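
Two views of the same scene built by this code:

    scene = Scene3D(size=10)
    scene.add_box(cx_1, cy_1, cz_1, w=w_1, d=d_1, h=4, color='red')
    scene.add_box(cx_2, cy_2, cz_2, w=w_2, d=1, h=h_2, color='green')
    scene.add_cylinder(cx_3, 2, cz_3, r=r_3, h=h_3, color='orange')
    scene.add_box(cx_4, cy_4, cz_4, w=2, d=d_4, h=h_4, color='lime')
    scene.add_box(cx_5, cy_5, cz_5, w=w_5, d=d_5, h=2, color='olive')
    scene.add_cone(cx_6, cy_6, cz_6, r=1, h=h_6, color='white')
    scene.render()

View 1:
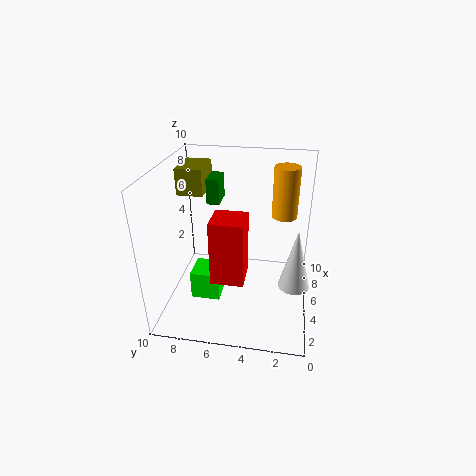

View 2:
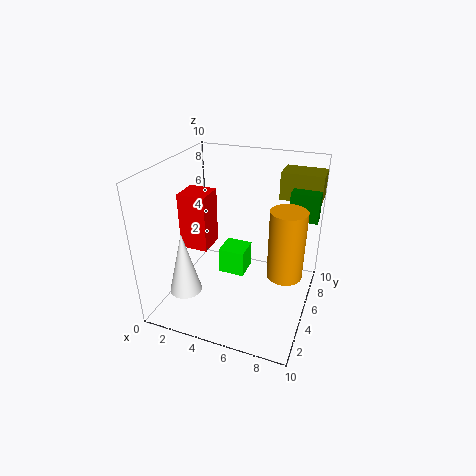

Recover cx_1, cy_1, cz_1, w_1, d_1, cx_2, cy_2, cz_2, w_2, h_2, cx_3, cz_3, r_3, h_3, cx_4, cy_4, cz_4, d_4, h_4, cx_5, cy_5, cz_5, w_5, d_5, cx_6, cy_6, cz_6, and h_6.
cx_1 = 1, cy_1 = 4, cz_1 = 4, w_1 = 2, d_1 = 2, cx_2 = 8, cy_2 = 7, cz_2 = 6, w_2 = 2, h_2 = 2, cx_3 = 9, cz_3 = 5, r_3 = 1, h_3 = 4, cx_4 = 3, cy_4 = 6, cz_4 = 1, d_4 = 2, h_4 = 2, cx_5 = 7, cy_5 = 8, cz_5 = 7, w_5 = 3, d_5 = 2, cx_6 = 3, cy_6 = 1, cz_6 = 3, h_6 = 4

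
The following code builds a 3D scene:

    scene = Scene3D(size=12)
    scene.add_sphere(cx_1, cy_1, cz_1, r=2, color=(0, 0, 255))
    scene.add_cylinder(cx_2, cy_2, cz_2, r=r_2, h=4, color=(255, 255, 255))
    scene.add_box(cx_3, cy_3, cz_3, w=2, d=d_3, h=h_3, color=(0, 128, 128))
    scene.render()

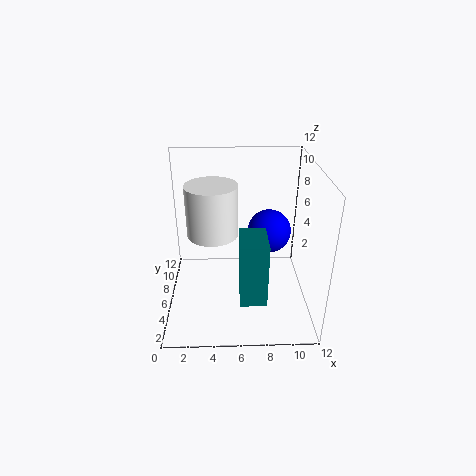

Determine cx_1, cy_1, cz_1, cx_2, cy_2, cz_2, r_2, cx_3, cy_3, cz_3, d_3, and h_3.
cx_1 = 9
cy_1 = 9
cz_1 = 5
cx_2 = 4
cy_2 = 5
cz_2 = 7
r_2 = 2
cx_3 = 6
cy_3 = 1
cz_3 = 3
d_3 = 3
h_3 = 5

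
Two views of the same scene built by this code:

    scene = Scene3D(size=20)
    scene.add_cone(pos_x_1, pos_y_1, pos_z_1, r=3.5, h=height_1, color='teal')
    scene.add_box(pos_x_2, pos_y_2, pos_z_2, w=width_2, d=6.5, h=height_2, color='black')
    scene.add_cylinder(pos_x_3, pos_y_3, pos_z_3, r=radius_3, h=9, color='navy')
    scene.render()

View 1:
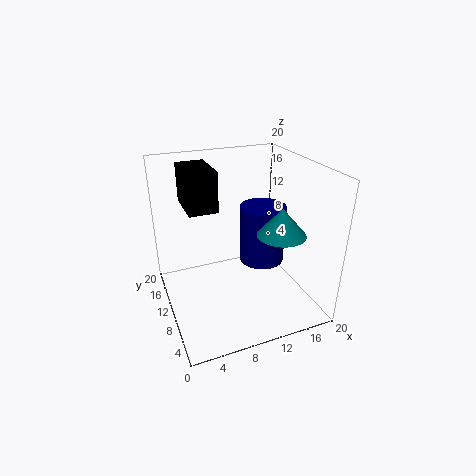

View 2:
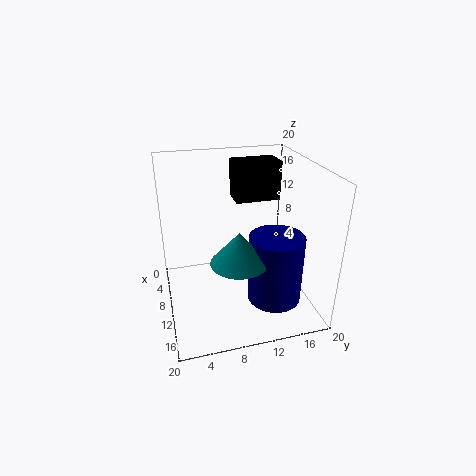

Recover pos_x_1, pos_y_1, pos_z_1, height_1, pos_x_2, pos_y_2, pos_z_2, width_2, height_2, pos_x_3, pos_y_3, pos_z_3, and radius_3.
pos_x_1 = 16, pos_y_1 = 8.5, pos_z_1 = 10, height_1 = 4, pos_x_2 = 3.5, pos_y_2 = 10.5, pos_z_2 = 14, width_2 = 4, height_2 = 5.5, pos_x_3 = 15.5, pos_y_3 = 13.5, pos_z_3 = 3.5, radius_3 = 3.5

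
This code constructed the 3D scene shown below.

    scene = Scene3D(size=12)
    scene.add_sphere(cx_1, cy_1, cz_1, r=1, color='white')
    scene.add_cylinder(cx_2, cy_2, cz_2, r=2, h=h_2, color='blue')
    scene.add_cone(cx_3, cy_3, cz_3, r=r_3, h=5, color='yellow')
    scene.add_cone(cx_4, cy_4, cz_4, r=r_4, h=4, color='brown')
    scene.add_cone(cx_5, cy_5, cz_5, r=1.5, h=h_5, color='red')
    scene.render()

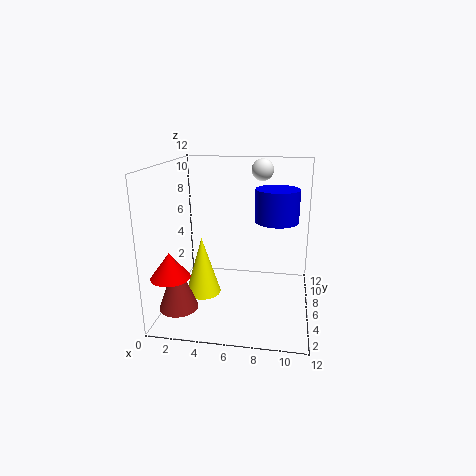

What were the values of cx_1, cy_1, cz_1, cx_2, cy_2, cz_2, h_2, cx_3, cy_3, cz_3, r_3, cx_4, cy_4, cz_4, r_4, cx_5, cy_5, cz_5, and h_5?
cx_1 = 7.5
cy_1 = 10.5
cz_1 = 11
cx_2 = 9
cy_2 = 9.5
cz_2 = 6.5
h_2 = 3
cx_3 = 3
cy_3 = 5.5
cz_3 = 1
r_3 = 1.5
cx_4 = 2
cy_4 = 2
cz_4 = 1.5
r_4 = 1.5
cx_5 = 1.5
cy_5 = 2
cz_5 = 4
h_5 = 2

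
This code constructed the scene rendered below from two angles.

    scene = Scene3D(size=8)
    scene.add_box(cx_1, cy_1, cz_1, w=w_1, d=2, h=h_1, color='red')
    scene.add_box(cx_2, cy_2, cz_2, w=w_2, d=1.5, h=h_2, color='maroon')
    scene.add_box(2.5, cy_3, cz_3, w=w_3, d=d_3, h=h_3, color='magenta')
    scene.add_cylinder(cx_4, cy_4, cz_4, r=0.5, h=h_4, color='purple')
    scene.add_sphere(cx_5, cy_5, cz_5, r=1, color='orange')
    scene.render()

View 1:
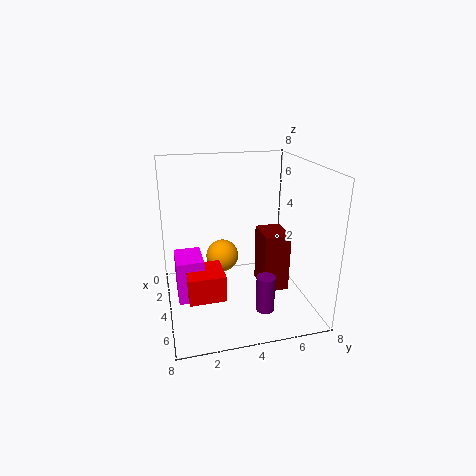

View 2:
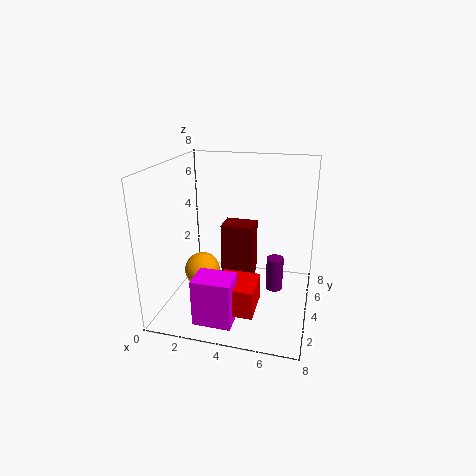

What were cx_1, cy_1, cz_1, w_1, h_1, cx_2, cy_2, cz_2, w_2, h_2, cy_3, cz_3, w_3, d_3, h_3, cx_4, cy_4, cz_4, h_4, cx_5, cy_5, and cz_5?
cx_1 = 3.5
cy_1 = 1
cz_1 = 1
w_1 = 2
h_1 = 1.5
cx_2 = 2.5
cy_2 = 5.5
cz_2 = 0.5
w_2 = 2
h_2 = 3.5
cy_3 = 0.5
cz_3 = 0.5
w_3 = 2
d_3 = 1.5
h_3 = 2.5
cx_4 = 6
cy_4 = 5
cz_4 = 0.5
h_4 = 2
cx_5 = 2
cy_5 = 3.5
cz_5 = 2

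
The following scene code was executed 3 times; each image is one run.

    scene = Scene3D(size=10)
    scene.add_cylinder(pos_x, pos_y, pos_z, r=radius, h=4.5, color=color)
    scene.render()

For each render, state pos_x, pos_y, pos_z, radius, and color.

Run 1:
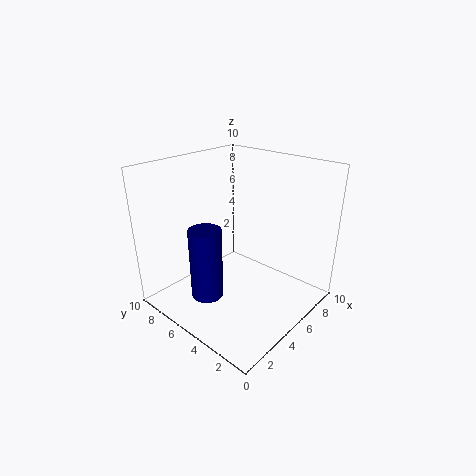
pos_x = 1.5; pos_y = 4.5; pos_z = 2.5; radius = 1; color = 'navy'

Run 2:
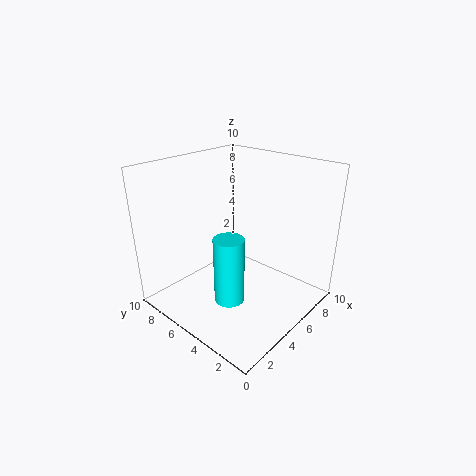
pos_x = 3; pos_y = 4; pos_z = 1.5; radius = 1; color = 'cyan'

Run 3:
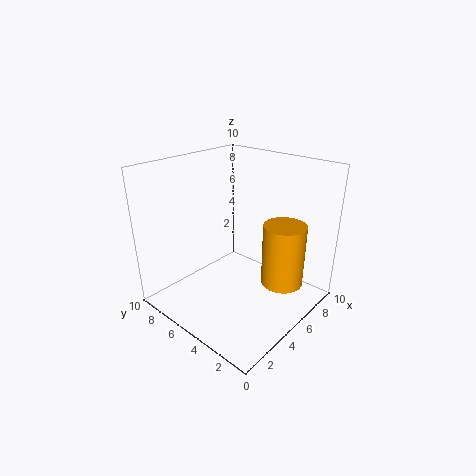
pos_x = 7; pos_y = 2.5; pos_z = 1.5; radius = 1.5; color = 'orange'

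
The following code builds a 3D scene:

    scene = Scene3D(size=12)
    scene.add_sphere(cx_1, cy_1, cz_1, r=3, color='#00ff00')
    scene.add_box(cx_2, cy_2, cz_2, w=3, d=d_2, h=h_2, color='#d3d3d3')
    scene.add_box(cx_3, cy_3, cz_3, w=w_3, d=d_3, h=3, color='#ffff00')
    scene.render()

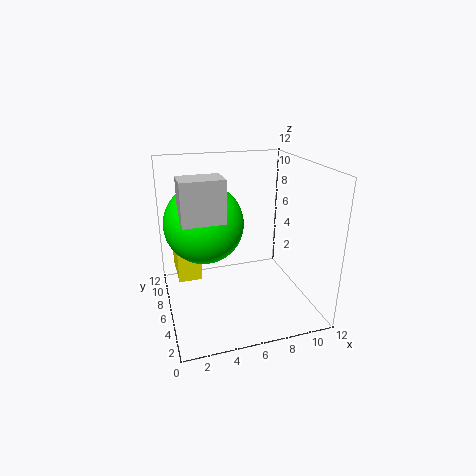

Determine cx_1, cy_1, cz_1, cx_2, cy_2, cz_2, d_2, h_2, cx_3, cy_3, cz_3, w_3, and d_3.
cx_1 = 3
cy_1 = 5
cz_1 = 8
cx_2 = 1
cy_2 = 2
cz_2 = 9
d_2 = 2
h_2 = 3
cx_3 = 1
cy_3 = 7
cz_3 = 2
w_3 = 2
d_3 = 4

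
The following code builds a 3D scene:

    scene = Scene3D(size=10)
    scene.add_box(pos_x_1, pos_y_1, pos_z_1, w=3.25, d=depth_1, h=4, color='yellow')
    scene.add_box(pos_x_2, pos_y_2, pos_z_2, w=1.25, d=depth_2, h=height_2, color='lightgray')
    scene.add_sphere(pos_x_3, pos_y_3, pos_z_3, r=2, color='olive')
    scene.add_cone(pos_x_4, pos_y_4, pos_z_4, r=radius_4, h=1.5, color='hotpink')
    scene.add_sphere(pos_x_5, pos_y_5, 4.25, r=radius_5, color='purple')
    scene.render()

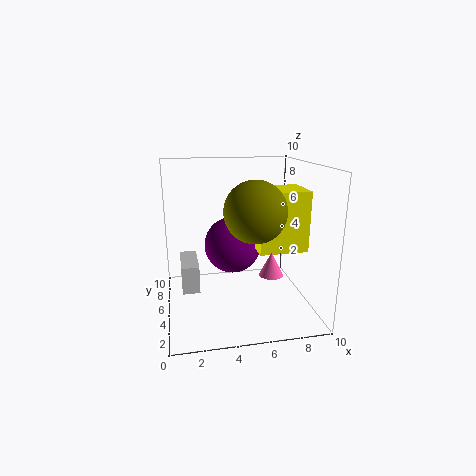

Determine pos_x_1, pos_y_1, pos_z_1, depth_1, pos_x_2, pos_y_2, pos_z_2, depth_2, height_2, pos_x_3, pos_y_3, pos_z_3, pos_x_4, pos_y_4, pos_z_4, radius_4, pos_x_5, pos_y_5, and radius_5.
pos_x_1 = 6
pos_y_1 = 2.75
pos_z_1 = 4.5
depth_1 = 2.75
pos_x_2 = 1
pos_y_2 = 5
pos_z_2 = 1
depth_2 = 3.25
height_2 = 2
pos_x_3 = 5.75
pos_y_3 = 3.25
pos_z_3 = 7.25
pos_x_4 = 6.5
pos_y_4 = 2
pos_z_4 = 3.5
radius_4 = 0.75
pos_x_5 = 4.75
pos_y_5 = 5.75
radius_5 = 2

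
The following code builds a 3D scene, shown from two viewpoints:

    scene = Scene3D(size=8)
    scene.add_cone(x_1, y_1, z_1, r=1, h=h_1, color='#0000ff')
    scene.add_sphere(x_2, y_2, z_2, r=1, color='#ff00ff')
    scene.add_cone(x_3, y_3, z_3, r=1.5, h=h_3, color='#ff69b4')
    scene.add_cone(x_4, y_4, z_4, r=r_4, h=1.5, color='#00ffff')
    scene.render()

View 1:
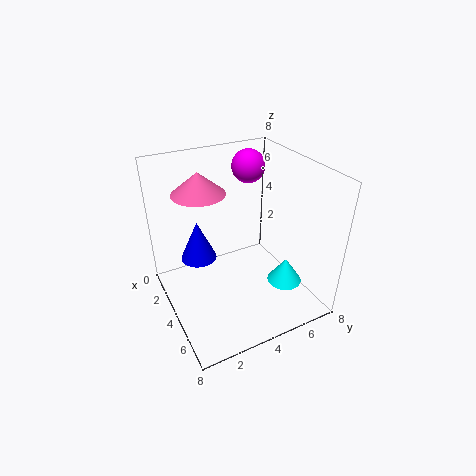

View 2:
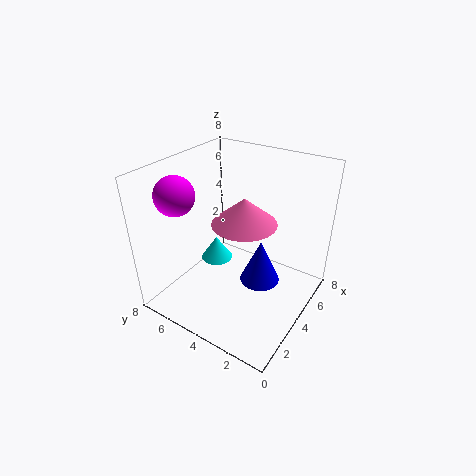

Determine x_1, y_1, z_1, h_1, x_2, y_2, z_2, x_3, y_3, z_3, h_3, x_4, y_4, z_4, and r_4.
x_1 = 3, y_1 = 2, z_1 = 2.75, h_1 = 2.25, x_2 = 1.5, y_2 = 6, z_2 = 7, x_3 = 2.25, y_3 = 2.5, z_3 = 6.25, h_3 = 1.25, x_4 = 5.25, y_4 = 6.5, z_4 = 1, r_4 = 1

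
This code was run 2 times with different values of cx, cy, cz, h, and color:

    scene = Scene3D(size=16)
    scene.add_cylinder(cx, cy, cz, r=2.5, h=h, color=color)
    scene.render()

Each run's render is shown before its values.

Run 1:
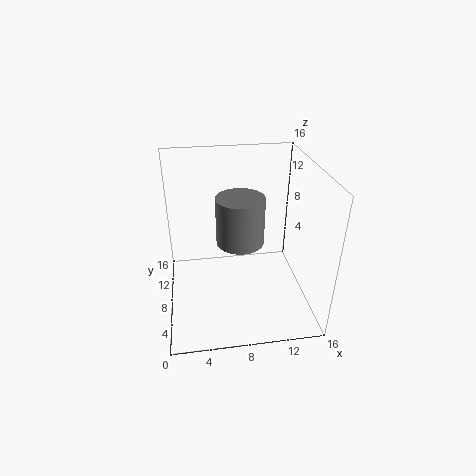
cx = 8; cy = 6.5; cz = 8.5; h = 5; color = 'gray'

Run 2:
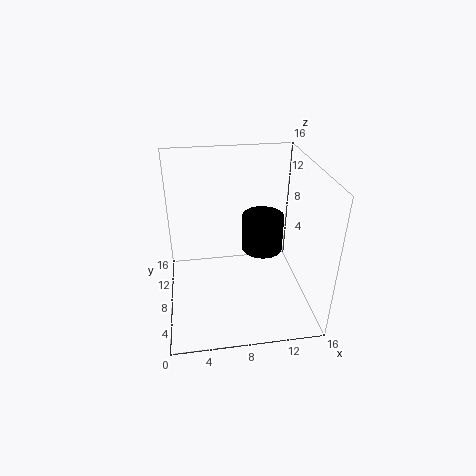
cx = 11.5; cy = 11; cz = 4.5; h = 4.5; color = 'black'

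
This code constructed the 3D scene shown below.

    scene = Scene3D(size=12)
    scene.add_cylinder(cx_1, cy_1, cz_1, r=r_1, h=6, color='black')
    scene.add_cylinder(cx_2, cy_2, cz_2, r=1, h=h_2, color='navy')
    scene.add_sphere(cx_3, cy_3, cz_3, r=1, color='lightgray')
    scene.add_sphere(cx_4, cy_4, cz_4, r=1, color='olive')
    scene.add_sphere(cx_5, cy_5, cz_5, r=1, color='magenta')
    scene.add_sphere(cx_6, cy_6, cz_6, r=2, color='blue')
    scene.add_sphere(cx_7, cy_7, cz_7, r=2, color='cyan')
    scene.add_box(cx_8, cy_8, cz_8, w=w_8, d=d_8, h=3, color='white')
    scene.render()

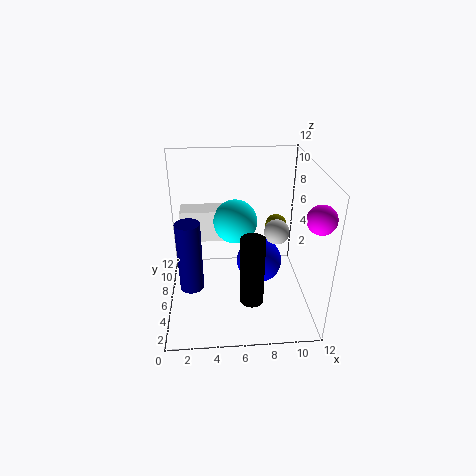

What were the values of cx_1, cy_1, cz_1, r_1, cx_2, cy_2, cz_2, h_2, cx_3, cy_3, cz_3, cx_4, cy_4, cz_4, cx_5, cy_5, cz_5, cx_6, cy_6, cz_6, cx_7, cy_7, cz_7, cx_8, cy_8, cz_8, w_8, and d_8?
cx_1 = 7
cy_1 = 4
cz_1 = 1
r_1 = 1
cx_2 = 2
cy_2 = 5
cz_2 = 2
h_2 = 6
cx_3 = 9
cy_3 = 5
cz_3 = 7
cx_4 = 10
cy_4 = 10
cz_4 = 5
cx_5 = 11
cy_5 = 1
cz_5 = 10
cx_6 = 8
cy_6 = 7
cz_6 = 3
cx_7 = 6
cy_7 = 9
cz_7 = 6
cx_8 = 1
cy_8 = 9
cz_8 = 4
w_8 = 4
d_8 = 2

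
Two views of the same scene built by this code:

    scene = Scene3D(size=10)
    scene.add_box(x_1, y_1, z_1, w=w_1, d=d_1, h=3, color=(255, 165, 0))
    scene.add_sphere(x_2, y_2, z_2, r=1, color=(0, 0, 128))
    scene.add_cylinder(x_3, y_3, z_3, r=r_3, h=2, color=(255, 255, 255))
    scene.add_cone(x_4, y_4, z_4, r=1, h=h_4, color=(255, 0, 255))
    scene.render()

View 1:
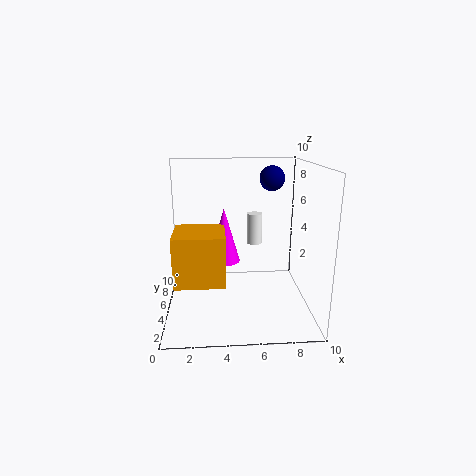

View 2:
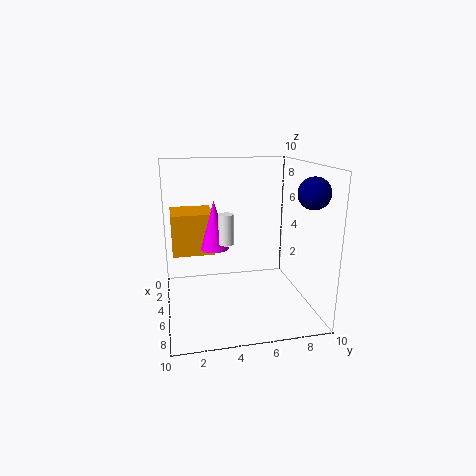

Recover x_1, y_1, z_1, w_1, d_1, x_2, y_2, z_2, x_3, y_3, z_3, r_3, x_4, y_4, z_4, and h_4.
x_1 = 1; y_1 = 0.5; z_1 = 3.5; w_1 = 3; d_1 = 3; x_2 = 8; y_2 = 9; z_2 = 8.5; x_3 = 6; y_3 = 4; z_3 = 5; r_3 = 0.5; x_4 = 4; y_4 = 3.5; z_4 = 4; h_4 = 3.5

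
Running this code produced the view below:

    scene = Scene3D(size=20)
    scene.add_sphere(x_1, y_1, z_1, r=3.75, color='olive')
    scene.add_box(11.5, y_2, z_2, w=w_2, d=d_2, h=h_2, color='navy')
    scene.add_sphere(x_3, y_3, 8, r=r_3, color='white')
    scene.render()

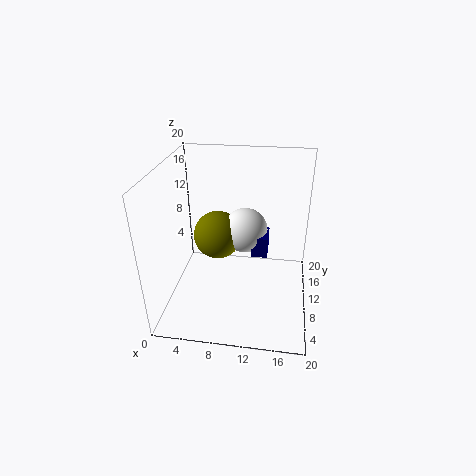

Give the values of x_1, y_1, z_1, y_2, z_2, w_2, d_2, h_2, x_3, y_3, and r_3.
x_1 = 6; y_1 = 15; z_1 = 7.25; y_2 = 13; z_2 = 5; w_2 = 2.5; d_2 = 3.75; h_2 = 3.25; x_3 = 10.25; y_3 = 15.75; r_3 = 3.5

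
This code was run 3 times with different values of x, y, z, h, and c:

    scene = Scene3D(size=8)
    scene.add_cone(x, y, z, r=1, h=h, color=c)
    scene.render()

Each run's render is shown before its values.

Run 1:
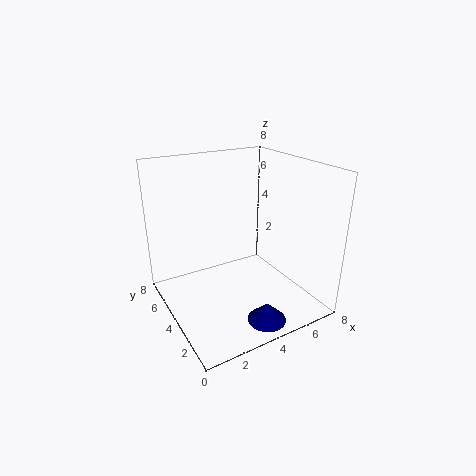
x = 4; y = 1; z = 0.5; h = 1; c = 'navy'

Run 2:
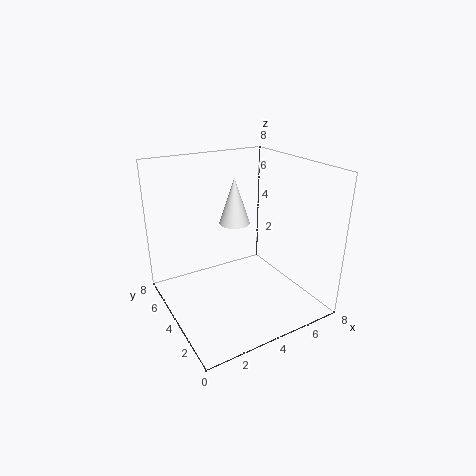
x = 5.5; y = 7; z = 3.5; h = 3; c = 'white'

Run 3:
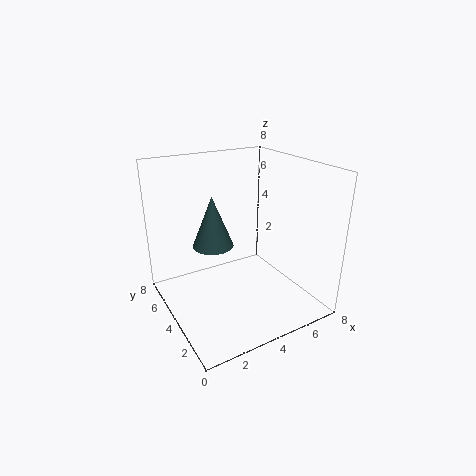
x = 2; y = 3; z = 4.5; h = 2.5; c = 'darkslategray'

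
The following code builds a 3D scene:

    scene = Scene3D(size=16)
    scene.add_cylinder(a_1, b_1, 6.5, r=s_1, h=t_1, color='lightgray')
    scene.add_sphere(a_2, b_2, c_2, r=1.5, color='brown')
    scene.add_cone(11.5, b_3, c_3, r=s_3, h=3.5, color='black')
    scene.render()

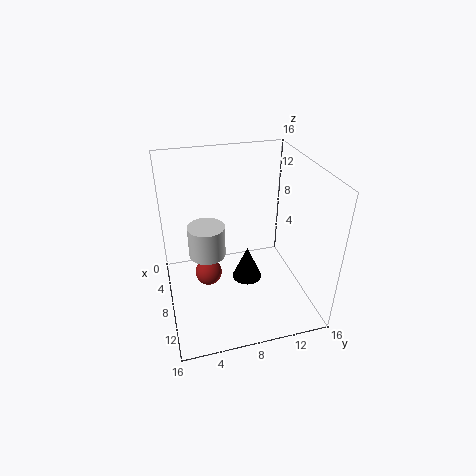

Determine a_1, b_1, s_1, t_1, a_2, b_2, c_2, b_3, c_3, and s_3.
a_1 = 8, b_1 = 4.5, s_1 = 2, t_1 = 3.5, a_2 = 8, b_2 = 4.5, c_2 = 4, b_3 = 8, c_3 = 5.5, s_3 = 1.5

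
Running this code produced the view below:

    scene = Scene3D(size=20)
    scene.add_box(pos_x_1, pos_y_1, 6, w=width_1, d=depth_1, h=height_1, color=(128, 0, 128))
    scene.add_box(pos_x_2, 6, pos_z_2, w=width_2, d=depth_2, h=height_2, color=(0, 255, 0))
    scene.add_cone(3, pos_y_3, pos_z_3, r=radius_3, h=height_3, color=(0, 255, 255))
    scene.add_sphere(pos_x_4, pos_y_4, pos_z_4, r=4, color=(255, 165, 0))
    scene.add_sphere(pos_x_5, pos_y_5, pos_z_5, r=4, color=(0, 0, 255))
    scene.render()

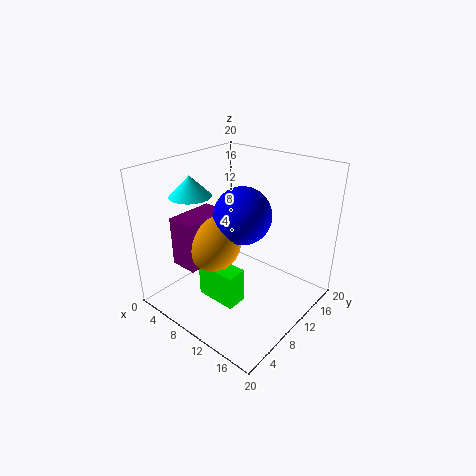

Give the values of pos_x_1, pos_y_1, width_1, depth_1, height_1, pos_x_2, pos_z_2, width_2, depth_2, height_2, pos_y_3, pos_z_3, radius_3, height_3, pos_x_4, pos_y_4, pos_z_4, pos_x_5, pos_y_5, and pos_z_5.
pos_x_1 = 3
pos_y_1 = 4
width_1 = 4
depth_1 = 7
height_1 = 7
pos_x_2 = 6
pos_z_2 = 1
width_2 = 6
depth_2 = 3
height_2 = 5
pos_y_3 = 8
pos_z_3 = 15
radius_3 = 3
height_3 = 3
pos_x_4 = 7
pos_y_4 = 8
pos_z_4 = 9
pos_x_5 = 10
pos_y_5 = 11
pos_z_5 = 13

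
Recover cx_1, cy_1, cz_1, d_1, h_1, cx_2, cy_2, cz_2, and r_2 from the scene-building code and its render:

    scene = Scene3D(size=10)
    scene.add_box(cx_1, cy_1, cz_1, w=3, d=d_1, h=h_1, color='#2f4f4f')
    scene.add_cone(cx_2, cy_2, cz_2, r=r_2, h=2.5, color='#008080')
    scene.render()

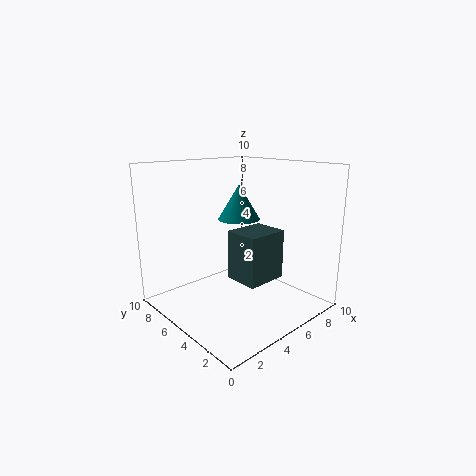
cx_1 = 4.5
cy_1 = 3
cz_1 = 2
d_1 = 2.5
h_1 = 3.5
cx_2 = 6
cy_2 = 6
cz_2 = 6
r_2 = 1.5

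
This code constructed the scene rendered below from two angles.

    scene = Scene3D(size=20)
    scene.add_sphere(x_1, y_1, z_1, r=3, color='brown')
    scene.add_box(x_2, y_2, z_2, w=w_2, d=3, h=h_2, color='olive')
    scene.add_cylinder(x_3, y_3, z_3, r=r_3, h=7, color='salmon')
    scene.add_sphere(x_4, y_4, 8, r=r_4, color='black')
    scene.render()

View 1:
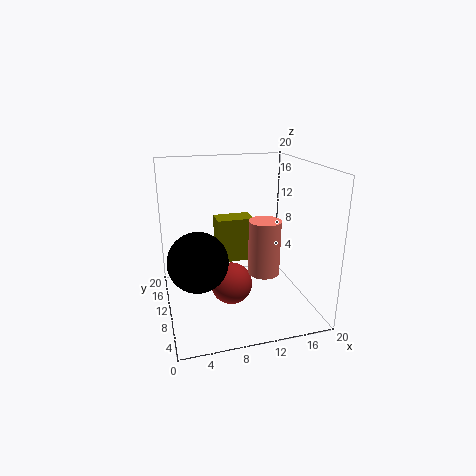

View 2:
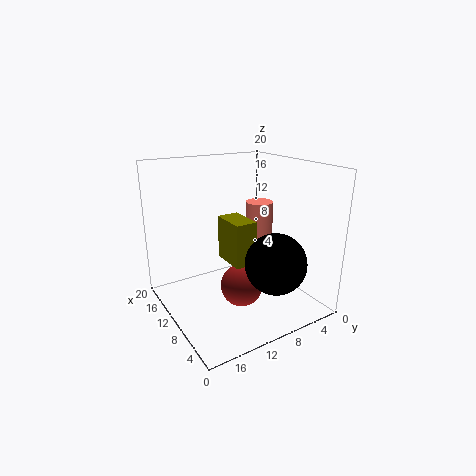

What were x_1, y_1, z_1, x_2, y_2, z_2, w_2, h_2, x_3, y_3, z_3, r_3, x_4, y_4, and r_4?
x_1 = 9; y_1 = 10; z_1 = 3; x_2 = 7; y_2 = 9; z_2 = 7; w_2 = 5; h_2 = 6; x_3 = 12; y_3 = 5; z_3 = 7; r_3 = 2; x_4 = 4; y_4 = 8; r_4 = 4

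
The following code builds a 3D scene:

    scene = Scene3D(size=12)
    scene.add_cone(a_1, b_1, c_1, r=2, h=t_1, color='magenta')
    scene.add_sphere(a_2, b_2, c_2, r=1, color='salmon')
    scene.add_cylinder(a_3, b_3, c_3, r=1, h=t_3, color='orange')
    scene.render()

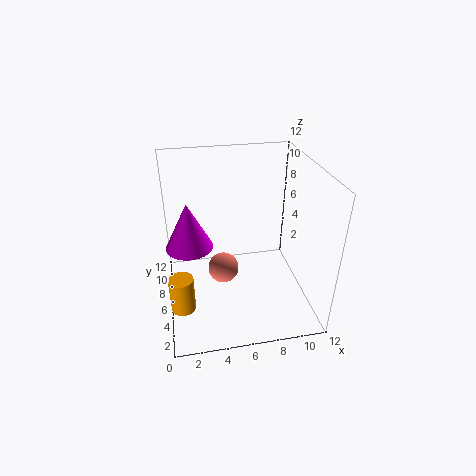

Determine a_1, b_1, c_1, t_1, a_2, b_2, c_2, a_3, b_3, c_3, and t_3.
a_1 = 2, b_1 = 7, c_1 = 5, t_1 = 4, a_2 = 4, b_2 = 1, c_2 = 7, a_3 = 1, b_3 = 4, c_3 = 1, t_3 = 3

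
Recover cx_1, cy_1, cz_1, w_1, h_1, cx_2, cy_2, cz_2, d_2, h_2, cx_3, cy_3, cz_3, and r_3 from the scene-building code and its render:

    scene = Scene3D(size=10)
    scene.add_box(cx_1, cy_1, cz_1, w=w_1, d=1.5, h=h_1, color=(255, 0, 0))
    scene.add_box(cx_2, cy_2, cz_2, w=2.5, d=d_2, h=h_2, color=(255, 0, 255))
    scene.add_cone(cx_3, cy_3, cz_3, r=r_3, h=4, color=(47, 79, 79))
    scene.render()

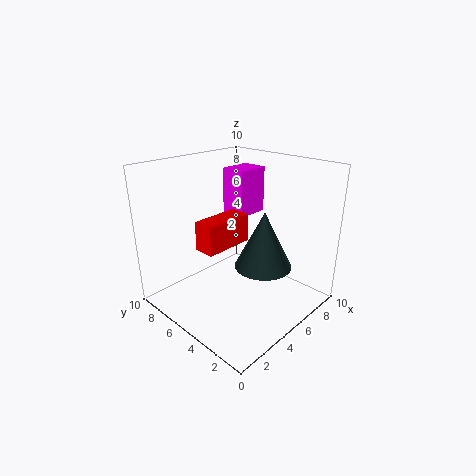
cx_1 = 2.5; cy_1 = 5; cz_1 = 4.5; w_1 = 3.5; h_1 = 2; cx_2 = 7; cy_2 = 6.5; cz_2 = 5.5; d_2 = 2; h_2 = 3.5; cx_3 = 6; cy_3 = 3.5; cz_3 = 3; r_3 = 2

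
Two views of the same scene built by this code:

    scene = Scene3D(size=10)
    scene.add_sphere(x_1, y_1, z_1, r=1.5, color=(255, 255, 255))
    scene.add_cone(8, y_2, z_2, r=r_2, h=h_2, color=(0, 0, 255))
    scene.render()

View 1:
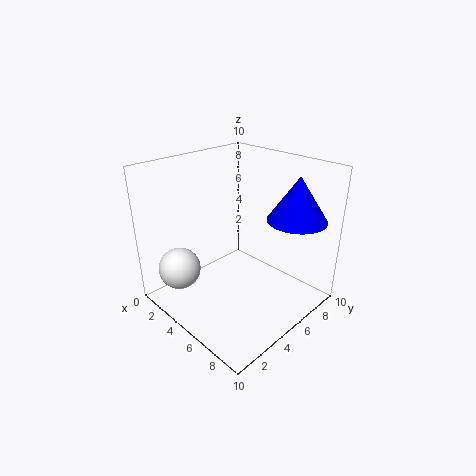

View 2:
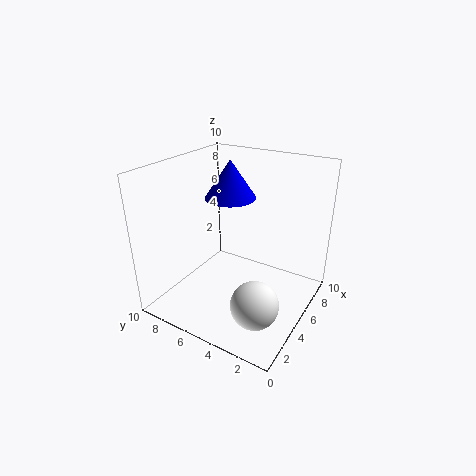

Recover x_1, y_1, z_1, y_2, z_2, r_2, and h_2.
x_1 = 2
y_1 = 2
z_1 = 2.5
y_2 = 7.5
z_2 = 6.5
r_2 = 2
h_2 = 3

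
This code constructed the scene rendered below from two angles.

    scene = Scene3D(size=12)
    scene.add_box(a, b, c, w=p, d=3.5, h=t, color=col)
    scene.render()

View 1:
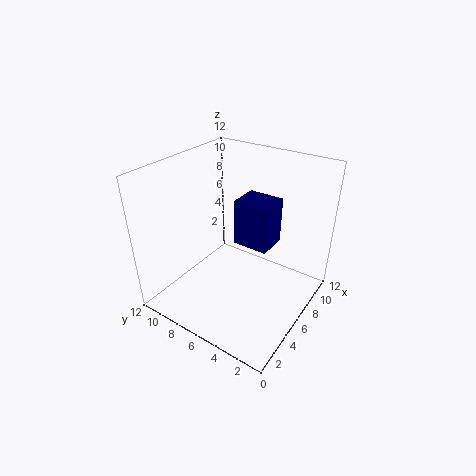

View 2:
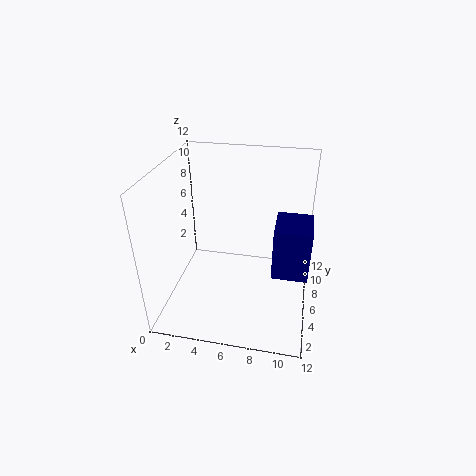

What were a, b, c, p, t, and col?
a = 9; b = 5; c = 3; p = 3; t = 4.5; col = 'navy'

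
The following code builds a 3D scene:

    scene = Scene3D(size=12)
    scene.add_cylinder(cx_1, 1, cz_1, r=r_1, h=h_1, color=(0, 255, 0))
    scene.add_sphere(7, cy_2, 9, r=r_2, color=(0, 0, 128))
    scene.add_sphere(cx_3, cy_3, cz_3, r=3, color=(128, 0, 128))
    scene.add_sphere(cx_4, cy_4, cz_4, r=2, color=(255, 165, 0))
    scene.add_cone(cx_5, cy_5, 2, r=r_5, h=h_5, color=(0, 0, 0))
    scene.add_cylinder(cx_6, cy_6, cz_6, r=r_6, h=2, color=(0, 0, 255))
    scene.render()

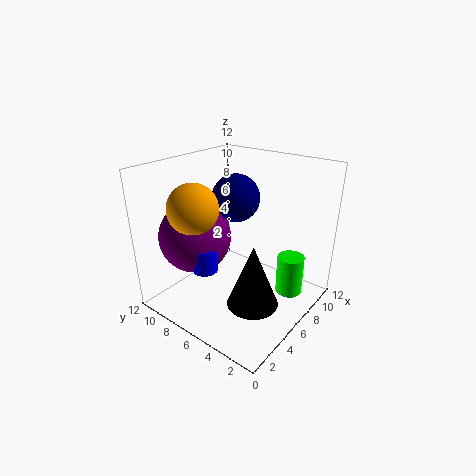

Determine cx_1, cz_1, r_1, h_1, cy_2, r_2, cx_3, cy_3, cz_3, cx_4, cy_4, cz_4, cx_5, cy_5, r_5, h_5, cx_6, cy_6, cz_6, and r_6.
cx_1 = 6
cz_1 = 3
r_1 = 1
h_1 = 3
cy_2 = 7
r_2 = 2
cx_3 = 4
cy_3 = 9
cz_3 = 6
cx_4 = 3
cy_4 = 8
cz_4 = 9
cx_5 = 4
cy_5 = 3
r_5 = 2
h_5 = 5
cx_6 = 3
cy_6 = 7
cz_6 = 4
r_6 = 1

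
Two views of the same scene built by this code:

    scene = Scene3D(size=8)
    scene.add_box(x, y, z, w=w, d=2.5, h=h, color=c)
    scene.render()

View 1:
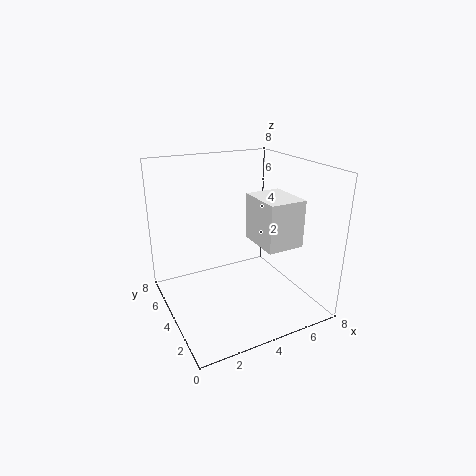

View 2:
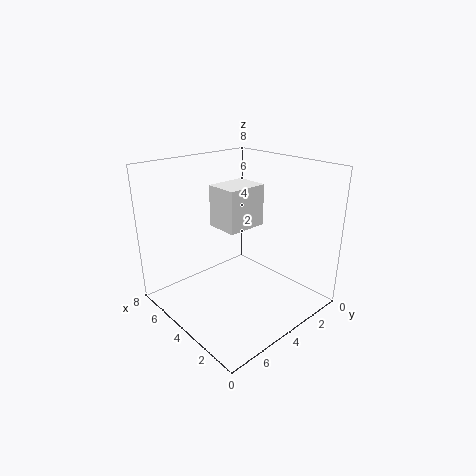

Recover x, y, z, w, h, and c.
x = 4.5, y = 1.5, z = 4, w = 2, h = 2.5, c = 'white'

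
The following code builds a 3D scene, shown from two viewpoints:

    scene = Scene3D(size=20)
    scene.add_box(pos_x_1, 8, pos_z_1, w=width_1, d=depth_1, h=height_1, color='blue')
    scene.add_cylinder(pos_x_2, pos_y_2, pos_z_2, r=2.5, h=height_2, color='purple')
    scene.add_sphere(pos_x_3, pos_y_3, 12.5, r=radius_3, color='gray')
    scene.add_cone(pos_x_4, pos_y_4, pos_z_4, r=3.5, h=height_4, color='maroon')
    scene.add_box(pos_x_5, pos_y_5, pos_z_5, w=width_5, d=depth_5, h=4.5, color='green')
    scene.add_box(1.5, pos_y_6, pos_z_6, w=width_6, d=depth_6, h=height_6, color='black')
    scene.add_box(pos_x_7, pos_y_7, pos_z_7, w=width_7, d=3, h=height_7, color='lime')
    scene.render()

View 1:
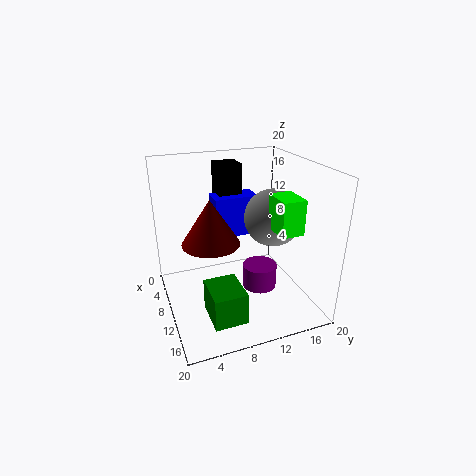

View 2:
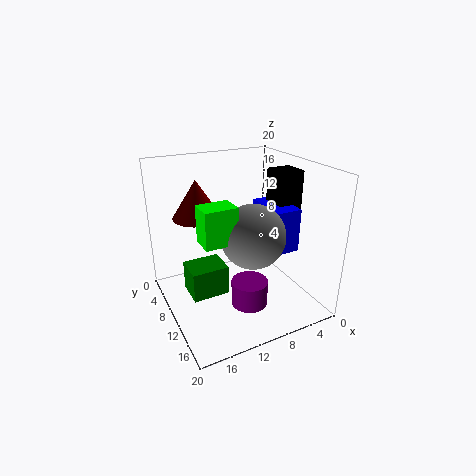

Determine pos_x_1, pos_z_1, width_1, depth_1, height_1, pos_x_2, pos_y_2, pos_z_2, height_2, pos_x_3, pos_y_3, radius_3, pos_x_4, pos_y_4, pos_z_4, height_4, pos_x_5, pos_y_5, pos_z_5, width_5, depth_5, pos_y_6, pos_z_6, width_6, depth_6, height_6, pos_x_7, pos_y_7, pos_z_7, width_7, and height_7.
pos_x_1 = 3; pos_z_1 = 8.5; width_1 = 3.5; depth_1 = 6.5; height_1 = 6; pos_x_2 = 10; pos_y_2 = 13.5; pos_z_2 = 1.5; height_2 = 3.5; pos_x_3 = 10.5; pos_y_3 = 15; radius_3 = 4; pos_x_4 = 14; pos_y_4 = 5; pos_z_4 = 12; height_4 = 5.5; pos_x_5 = 11; pos_y_5 = 4.5; pos_z_5 = 0.5; width_5 = 5.5; depth_5 = 4.5; pos_y_6 = 9; pos_z_6 = 11; width_6 = 3.5; depth_6 = 3.5; height_6 = 8; pos_x_7 = 13; pos_y_7 = 13; pos_z_7 = 12.5; width_7 = 4; height_7 = 4.5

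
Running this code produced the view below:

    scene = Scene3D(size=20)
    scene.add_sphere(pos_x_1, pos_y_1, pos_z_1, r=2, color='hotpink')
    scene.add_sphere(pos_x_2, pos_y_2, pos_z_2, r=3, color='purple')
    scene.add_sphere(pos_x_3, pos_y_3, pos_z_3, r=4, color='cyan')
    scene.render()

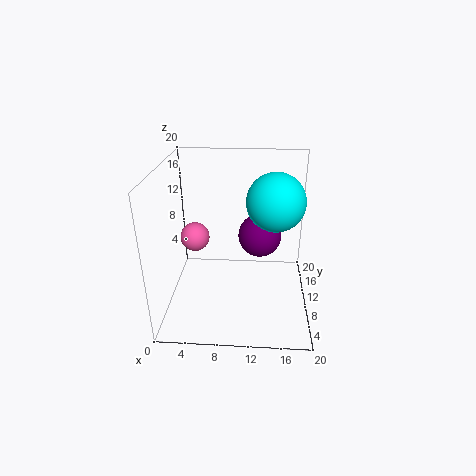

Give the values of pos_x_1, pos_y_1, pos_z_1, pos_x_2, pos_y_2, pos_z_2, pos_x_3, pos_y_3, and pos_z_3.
pos_x_1 = 4, pos_y_1 = 10, pos_z_1 = 10, pos_x_2 = 13, pos_y_2 = 11, pos_z_2 = 10, pos_x_3 = 15, pos_y_3 = 11, pos_z_3 = 15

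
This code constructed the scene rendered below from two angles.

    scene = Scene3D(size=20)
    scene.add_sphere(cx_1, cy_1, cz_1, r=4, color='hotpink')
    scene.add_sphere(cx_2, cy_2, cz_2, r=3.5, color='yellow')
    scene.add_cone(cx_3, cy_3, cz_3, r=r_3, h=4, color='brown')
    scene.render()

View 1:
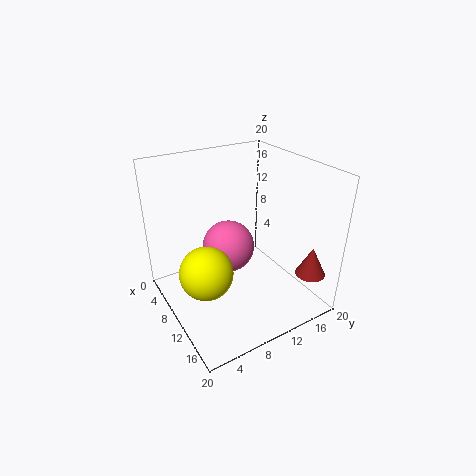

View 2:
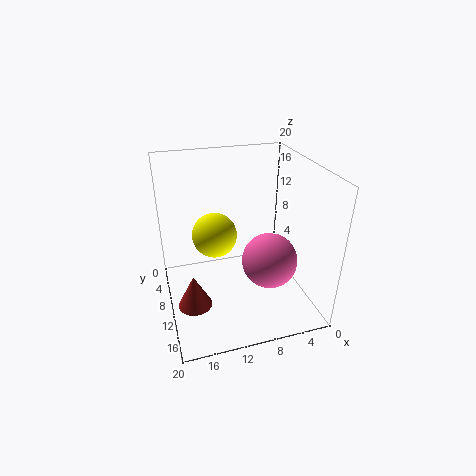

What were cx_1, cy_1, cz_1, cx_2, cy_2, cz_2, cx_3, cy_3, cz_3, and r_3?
cx_1 = 5.5, cy_1 = 11, cz_1 = 6, cx_2 = 12, cy_2 = 4, cz_2 = 7.5, cx_3 = 17.5, cy_3 = 17, cz_3 = 6, r_3 = 2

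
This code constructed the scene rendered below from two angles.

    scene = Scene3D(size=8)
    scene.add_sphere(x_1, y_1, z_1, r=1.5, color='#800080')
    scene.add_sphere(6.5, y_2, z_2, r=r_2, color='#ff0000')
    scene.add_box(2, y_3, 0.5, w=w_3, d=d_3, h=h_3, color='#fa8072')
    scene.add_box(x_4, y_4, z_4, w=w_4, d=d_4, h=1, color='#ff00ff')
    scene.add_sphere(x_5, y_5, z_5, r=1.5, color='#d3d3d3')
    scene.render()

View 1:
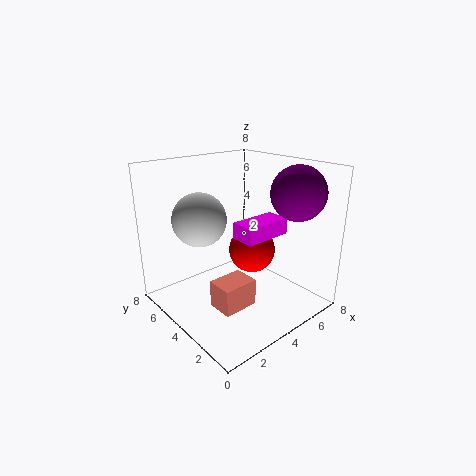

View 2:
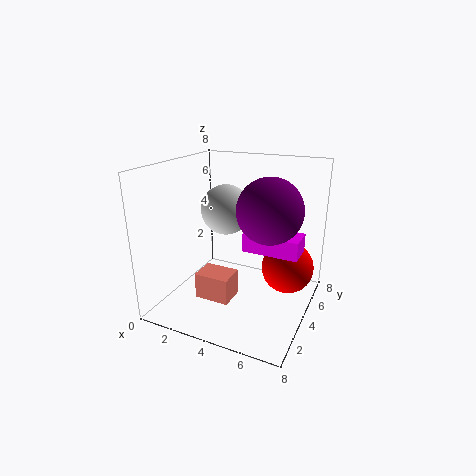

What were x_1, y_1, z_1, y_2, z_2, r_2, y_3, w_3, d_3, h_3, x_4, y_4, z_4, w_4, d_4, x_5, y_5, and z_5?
x_1 = 6.5, y_1 = 2, z_1 = 6.5, y_2 = 5.5, z_2 = 2, r_2 = 1.5, y_3 = 2.5, w_3 = 2, d_3 = 1.5, h_3 = 1.5, x_4 = 4.5, y_4 = 3.5, z_4 = 3.5, w_4 = 3, d_4 = 1.5, x_5 = 2.5, y_5 = 5.5, z_5 = 5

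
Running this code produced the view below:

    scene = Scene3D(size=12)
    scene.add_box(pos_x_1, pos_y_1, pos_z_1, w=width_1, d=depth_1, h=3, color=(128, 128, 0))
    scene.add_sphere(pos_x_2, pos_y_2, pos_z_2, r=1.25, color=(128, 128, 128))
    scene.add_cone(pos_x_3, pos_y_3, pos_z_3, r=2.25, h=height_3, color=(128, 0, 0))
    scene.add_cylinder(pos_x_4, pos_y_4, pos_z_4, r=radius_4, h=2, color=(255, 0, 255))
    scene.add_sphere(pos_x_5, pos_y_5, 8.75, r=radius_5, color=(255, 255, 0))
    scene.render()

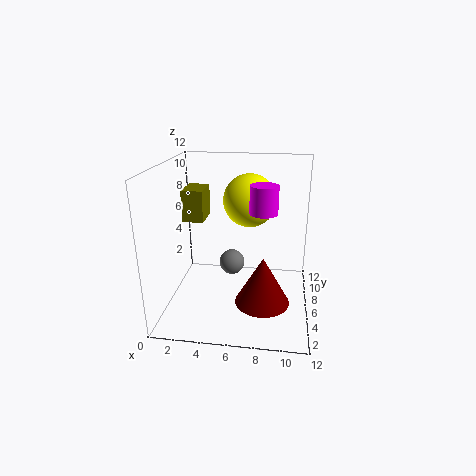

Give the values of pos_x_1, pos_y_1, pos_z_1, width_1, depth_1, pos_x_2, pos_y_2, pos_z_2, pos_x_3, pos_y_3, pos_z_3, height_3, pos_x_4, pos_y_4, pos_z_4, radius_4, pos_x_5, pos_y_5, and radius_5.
pos_x_1 = 0.25
pos_y_1 = 9
pos_z_1 = 6
width_1 = 2
depth_1 = 3
pos_x_2 = 4.75
pos_y_2 = 10.25
pos_z_2 = 1.5
pos_x_3 = 8.25
pos_y_3 = 4.5
pos_z_3 = 1
height_3 = 4
pos_x_4 = 8.25
pos_y_4 = 3
pos_z_4 = 9.25
radius_4 = 1
pos_x_5 = 6.75
pos_y_5 = 7.75
radius_5 = 2.25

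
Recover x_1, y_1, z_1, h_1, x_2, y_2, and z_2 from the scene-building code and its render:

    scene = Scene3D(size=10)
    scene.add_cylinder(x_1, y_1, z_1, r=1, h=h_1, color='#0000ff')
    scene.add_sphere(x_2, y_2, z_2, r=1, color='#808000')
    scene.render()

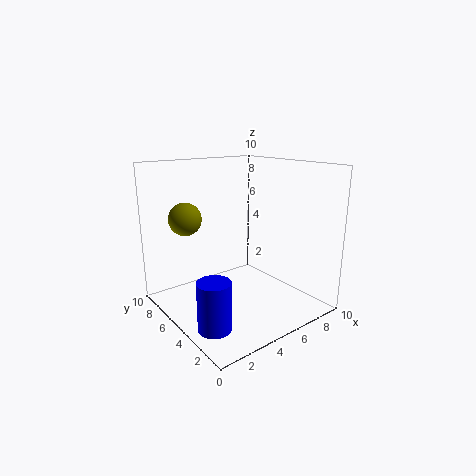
x_1 = 1
y_1 = 2
z_1 = 1
h_1 = 3
x_2 = 1
y_2 = 5
z_2 = 7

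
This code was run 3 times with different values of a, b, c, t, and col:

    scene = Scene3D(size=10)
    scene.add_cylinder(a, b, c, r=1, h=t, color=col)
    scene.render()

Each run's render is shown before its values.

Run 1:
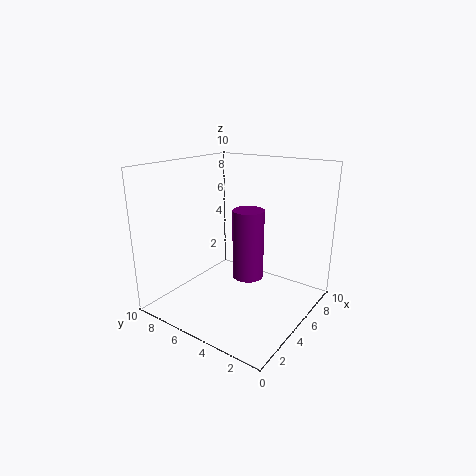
a = 4; b = 3.5; c = 3; t = 4.5; col = 'purple'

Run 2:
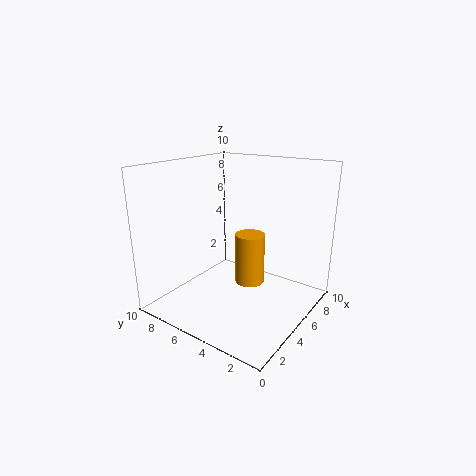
a = 5; b = 4; c = 2; t = 3.5; col = 'orange'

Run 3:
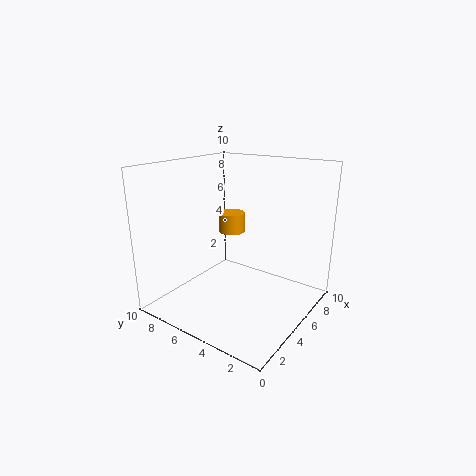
a = 7; b = 7; c = 4.5; t = 1.5; col = 'orange'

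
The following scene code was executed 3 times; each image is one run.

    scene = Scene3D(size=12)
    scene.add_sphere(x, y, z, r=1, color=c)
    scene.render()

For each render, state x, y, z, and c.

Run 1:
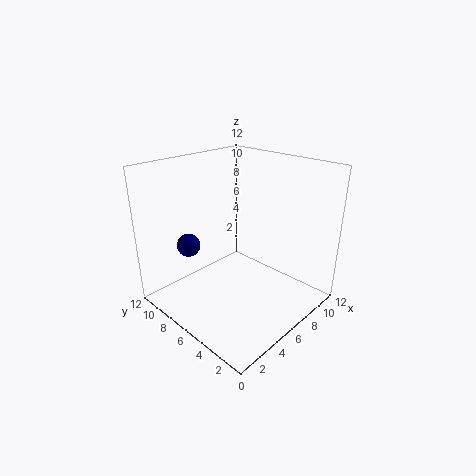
x = 3.5, y = 9.5, z = 5, c = 'navy'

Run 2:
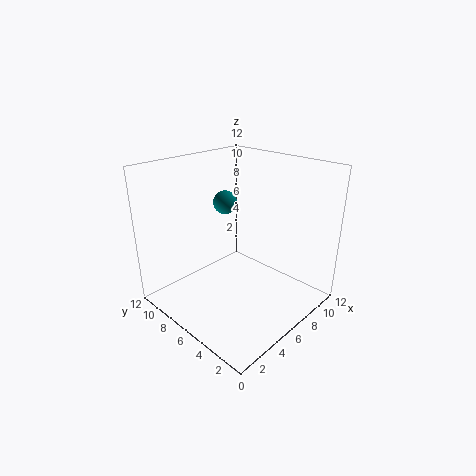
x = 6.5, y = 8, z = 8.5, c = 'teal'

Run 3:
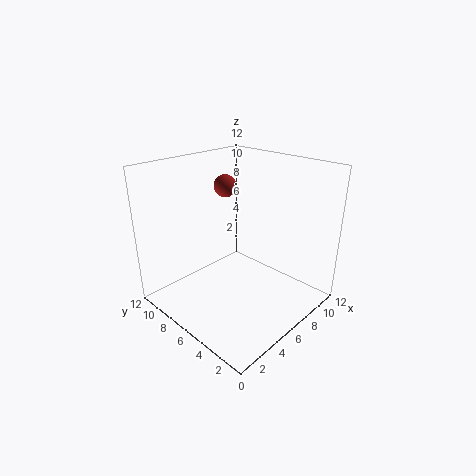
x = 7.5, y = 9, z = 9.5, c = 'brown'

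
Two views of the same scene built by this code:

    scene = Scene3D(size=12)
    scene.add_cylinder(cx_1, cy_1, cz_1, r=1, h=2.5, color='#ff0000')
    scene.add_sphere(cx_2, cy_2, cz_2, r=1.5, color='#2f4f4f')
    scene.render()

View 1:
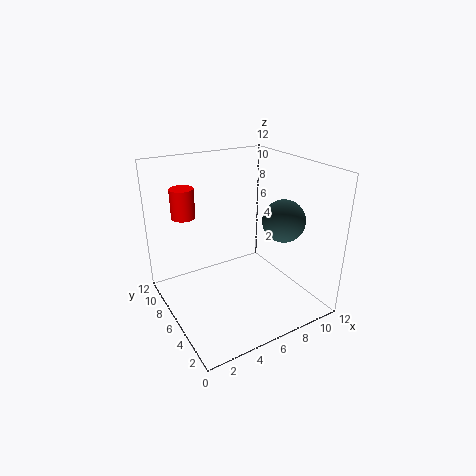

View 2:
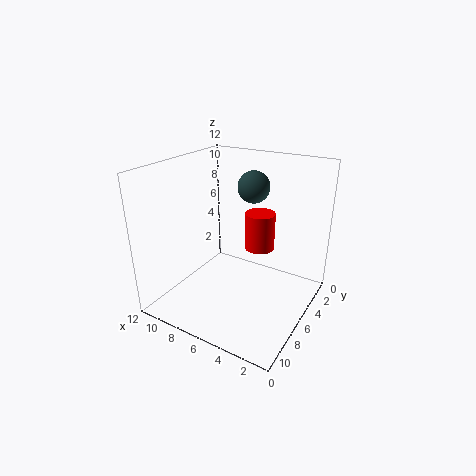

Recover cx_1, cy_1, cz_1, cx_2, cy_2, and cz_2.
cx_1 = 2.5
cy_1 = 9
cz_1 = 7.5
cx_2 = 7
cy_2 = 1.5
cz_2 = 9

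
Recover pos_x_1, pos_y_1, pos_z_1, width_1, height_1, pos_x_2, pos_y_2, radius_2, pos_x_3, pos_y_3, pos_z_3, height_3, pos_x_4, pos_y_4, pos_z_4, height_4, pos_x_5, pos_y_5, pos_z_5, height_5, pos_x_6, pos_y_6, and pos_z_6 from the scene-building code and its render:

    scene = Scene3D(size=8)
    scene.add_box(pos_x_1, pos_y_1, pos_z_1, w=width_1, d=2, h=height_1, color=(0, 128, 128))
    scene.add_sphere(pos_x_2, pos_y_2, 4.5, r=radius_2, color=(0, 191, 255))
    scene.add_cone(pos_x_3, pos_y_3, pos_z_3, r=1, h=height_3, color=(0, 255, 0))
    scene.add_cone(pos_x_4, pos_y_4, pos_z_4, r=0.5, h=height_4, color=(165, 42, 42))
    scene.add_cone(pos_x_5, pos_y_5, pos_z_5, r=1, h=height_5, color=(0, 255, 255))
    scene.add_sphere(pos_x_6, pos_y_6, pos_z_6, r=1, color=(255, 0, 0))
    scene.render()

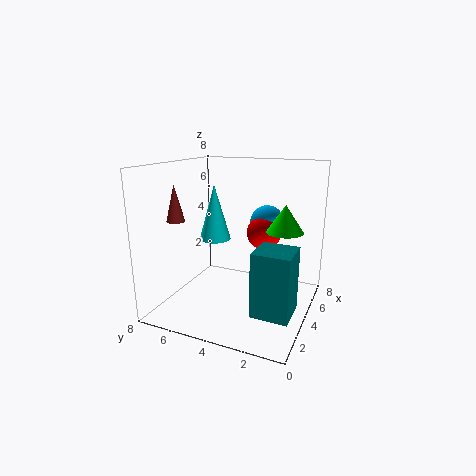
pos_x_1 = 2; pos_y_1 = 0.5; pos_z_1 = 0.5; width_1 = 2; height_1 = 3.5; pos_x_2 = 6; pos_y_2 = 3; radius_2 = 1; pos_x_3 = 4.5; pos_y_3 = 1.5; pos_z_3 = 4.5; height_3 = 1.5; pos_x_4 = 2.5; pos_y_4 = 7; pos_z_4 = 5; height_4 = 2; pos_x_5 = 6; pos_y_5 = 6.5; pos_z_5 = 3; height_5 = 3.5; pos_x_6 = 5.5; pos_y_6 = 3; pos_z_6 = 4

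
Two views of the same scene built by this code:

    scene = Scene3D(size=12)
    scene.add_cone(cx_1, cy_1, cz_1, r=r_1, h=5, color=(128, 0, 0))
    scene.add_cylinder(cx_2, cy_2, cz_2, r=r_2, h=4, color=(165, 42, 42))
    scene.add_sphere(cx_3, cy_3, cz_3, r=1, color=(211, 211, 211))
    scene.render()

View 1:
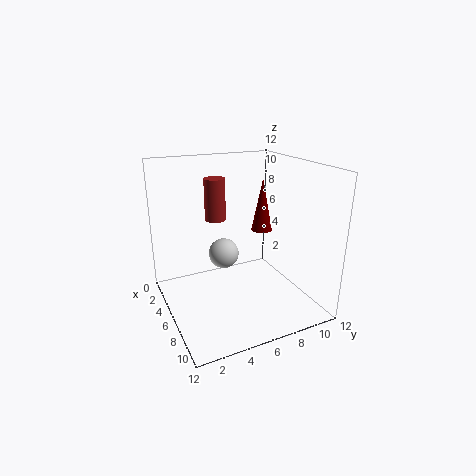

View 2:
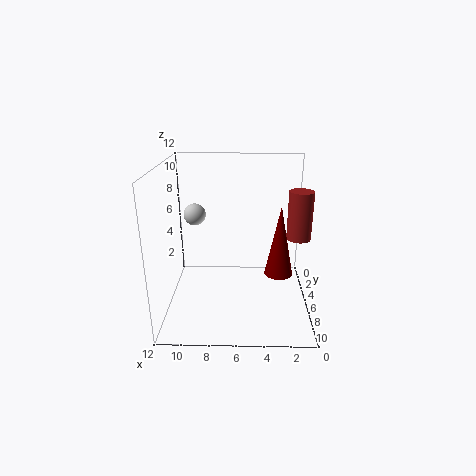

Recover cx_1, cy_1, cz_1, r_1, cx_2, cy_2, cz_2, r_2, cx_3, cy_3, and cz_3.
cx_1 = 3, cy_1 = 10, cz_1 = 5, r_1 = 1, cx_2 = 1, cy_2 = 6, cz_2 = 6, r_2 = 1, cx_3 = 10, cy_3 = 3, cz_3 = 7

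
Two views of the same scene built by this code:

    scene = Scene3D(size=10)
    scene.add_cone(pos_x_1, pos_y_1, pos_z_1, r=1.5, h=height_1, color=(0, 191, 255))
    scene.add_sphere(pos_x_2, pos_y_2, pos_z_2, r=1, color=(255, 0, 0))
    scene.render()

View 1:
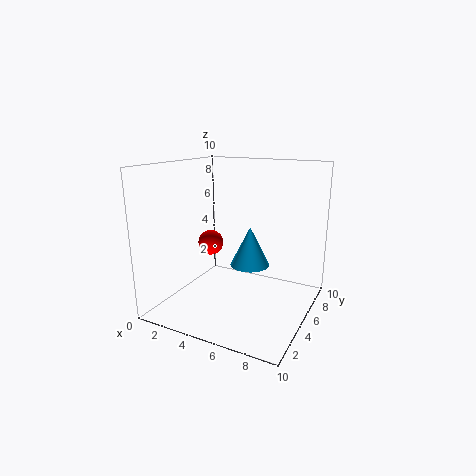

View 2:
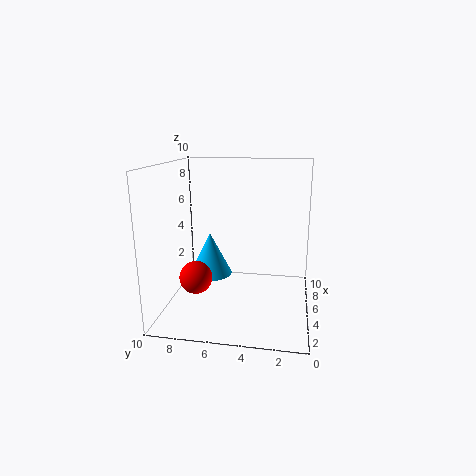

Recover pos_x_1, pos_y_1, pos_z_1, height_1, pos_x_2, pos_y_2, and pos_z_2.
pos_x_1 = 5, pos_y_1 = 7, pos_z_1 = 2.25, height_1 = 3, pos_x_2 = 1.5, pos_y_2 = 7, pos_z_2 = 3.5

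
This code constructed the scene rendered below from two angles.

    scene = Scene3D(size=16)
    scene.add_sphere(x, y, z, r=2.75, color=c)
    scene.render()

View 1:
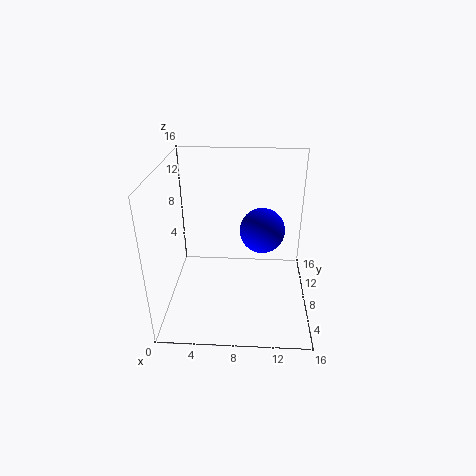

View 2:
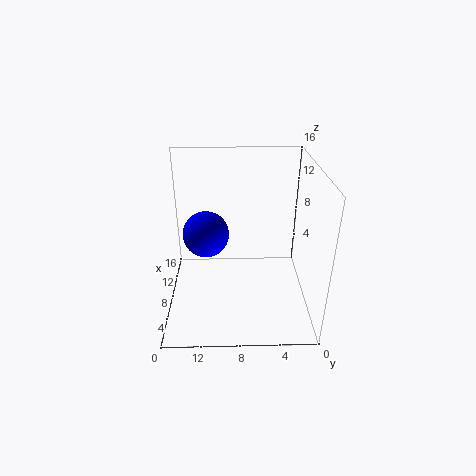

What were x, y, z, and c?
x = 10.75, y = 11.75, z = 7, c = 'blue'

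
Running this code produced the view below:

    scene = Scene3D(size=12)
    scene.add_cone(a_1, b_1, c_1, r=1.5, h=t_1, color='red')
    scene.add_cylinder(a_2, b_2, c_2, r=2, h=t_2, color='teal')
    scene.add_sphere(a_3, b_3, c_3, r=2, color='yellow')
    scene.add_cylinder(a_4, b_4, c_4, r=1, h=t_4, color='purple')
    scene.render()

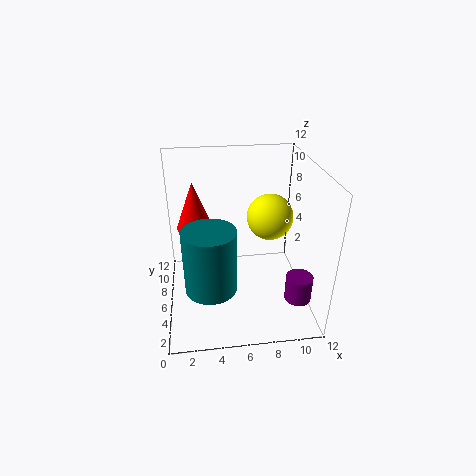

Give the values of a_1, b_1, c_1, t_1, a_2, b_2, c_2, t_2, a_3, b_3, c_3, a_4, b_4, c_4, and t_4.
a_1 = 2.5
b_1 = 7.5
c_1 = 6.5
t_1 = 4
a_2 = 3.5
b_2 = 3
c_2 = 3.5
t_2 = 5
a_3 = 9
b_3 = 7.5
c_3 = 7
a_4 = 10
b_4 = 1.5
c_4 = 3
t_4 = 2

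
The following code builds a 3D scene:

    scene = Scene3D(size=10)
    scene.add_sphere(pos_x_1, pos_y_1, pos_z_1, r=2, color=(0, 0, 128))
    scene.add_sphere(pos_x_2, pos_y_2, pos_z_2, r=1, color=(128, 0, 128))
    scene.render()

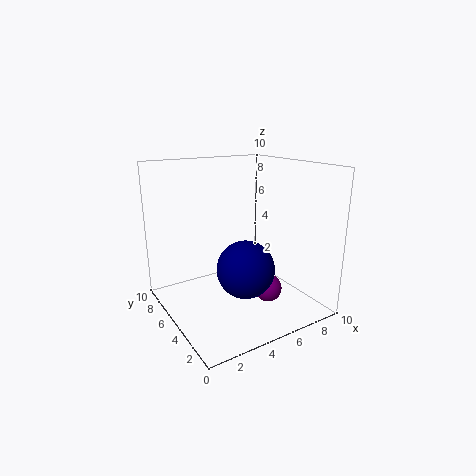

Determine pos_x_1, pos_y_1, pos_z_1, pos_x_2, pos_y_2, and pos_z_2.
pos_x_1 = 5; pos_y_1 = 4; pos_z_1 = 3; pos_x_2 = 7; pos_y_2 = 4; pos_z_2 = 1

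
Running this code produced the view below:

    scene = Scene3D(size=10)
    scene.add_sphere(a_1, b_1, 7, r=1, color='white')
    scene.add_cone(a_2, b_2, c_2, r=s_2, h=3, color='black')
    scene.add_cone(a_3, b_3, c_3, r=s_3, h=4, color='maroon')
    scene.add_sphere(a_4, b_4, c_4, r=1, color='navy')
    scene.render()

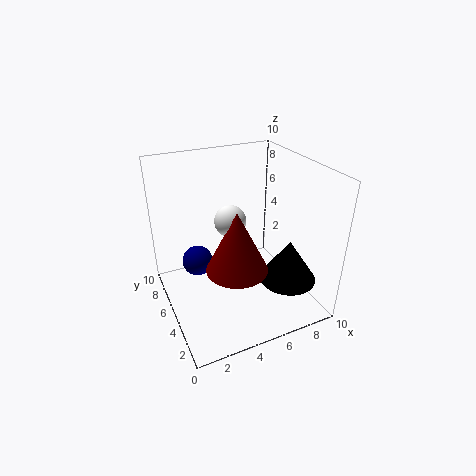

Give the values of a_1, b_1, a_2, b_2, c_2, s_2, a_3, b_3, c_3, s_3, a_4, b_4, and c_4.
a_1 = 4; b_1 = 4; a_2 = 8; b_2 = 3; c_2 = 2; s_2 = 2; a_3 = 4; b_3 = 3; c_3 = 4; s_3 = 2; a_4 = 2; b_4 = 5; c_4 = 4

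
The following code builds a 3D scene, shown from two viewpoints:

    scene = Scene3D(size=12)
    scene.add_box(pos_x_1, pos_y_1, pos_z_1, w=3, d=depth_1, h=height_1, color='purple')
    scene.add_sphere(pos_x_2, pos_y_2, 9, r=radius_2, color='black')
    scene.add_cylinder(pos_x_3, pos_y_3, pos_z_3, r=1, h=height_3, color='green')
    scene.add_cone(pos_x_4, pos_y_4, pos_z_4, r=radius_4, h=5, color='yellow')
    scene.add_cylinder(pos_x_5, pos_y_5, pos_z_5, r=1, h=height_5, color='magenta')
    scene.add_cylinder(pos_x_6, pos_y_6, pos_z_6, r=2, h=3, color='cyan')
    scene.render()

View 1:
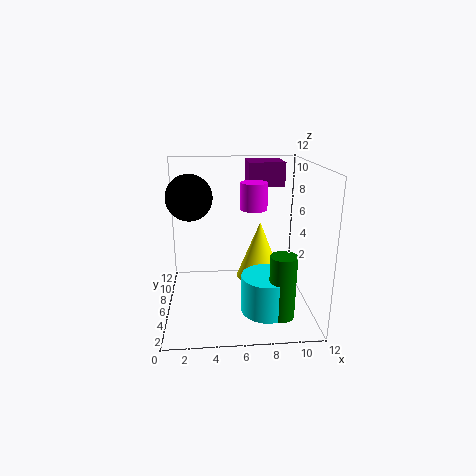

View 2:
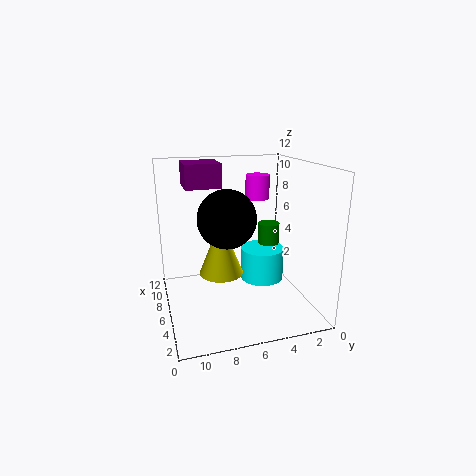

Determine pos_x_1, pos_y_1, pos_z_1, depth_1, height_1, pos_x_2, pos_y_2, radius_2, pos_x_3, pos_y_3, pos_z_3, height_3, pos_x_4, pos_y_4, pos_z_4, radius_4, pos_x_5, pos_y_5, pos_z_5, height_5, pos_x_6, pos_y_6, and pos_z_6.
pos_x_1 = 7, pos_y_1 = 7, pos_z_1 = 10, depth_1 = 3, height_1 = 2, pos_x_2 = 2, pos_y_2 = 8, radius_2 = 2, pos_x_3 = 9, pos_y_3 = 2, pos_z_3 = 1, height_3 = 5, pos_x_4 = 8, pos_y_4 = 7, pos_z_4 = 2, radius_4 = 2, pos_x_5 = 7, pos_y_5 = 4, pos_z_5 = 9, height_5 = 2, pos_x_6 = 8, pos_y_6 = 3, pos_z_6 = 1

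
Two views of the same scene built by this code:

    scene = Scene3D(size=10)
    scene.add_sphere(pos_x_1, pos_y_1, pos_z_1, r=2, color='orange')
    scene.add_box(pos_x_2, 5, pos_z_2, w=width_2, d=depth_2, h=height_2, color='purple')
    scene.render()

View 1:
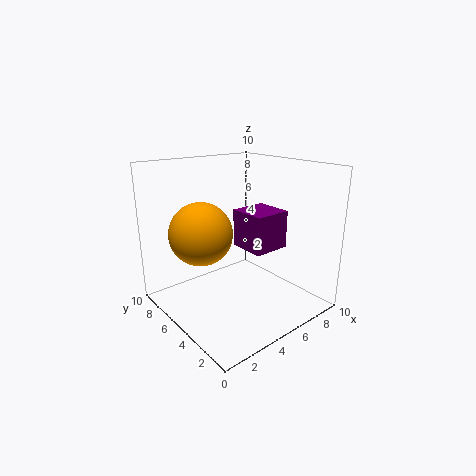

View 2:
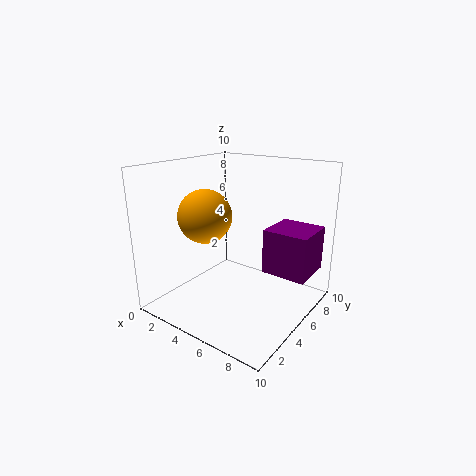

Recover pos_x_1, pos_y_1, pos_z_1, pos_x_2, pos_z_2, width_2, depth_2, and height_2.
pos_x_1 = 2; pos_y_1 = 5; pos_z_1 = 6; pos_x_2 = 7; pos_z_2 = 3; width_2 = 3; depth_2 = 3; height_2 = 3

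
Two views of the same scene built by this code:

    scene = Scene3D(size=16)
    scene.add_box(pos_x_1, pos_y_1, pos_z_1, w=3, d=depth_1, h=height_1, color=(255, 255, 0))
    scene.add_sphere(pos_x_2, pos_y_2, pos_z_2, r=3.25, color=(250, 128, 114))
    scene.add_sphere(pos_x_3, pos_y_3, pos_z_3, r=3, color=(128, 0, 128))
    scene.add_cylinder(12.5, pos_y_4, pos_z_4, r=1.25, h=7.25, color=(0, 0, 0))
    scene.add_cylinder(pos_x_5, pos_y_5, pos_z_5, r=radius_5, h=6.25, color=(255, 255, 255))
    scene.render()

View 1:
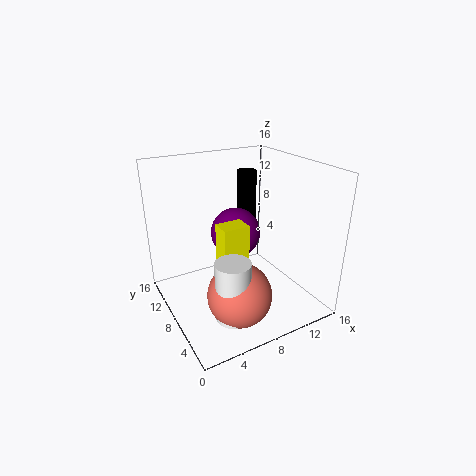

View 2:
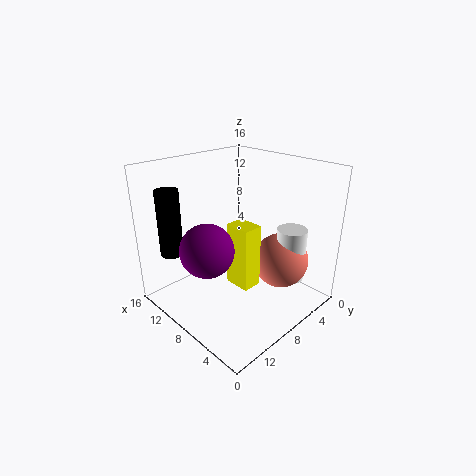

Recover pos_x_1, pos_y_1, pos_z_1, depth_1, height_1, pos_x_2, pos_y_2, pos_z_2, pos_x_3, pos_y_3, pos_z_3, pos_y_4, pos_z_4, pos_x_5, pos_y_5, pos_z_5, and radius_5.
pos_x_1 = 5.75, pos_y_1 = 6.75, pos_z_1 = 2.5, depth_1 = 2.25, height_1 = 7.25, pos_x_2 = 5.5, pos_y_2 = 3.25, pos_z_2 = 4.25, pos_x_3 = 9.5, pos_y_3 = 11.25, pos_z_3 = 7, pos_y_4 = 13.75, pos_z_4 = 6.5, pos_x_5 = 4.5, pos_y_5 = 2.75, pos_z_5 = 2.25, radius_5 = 1.75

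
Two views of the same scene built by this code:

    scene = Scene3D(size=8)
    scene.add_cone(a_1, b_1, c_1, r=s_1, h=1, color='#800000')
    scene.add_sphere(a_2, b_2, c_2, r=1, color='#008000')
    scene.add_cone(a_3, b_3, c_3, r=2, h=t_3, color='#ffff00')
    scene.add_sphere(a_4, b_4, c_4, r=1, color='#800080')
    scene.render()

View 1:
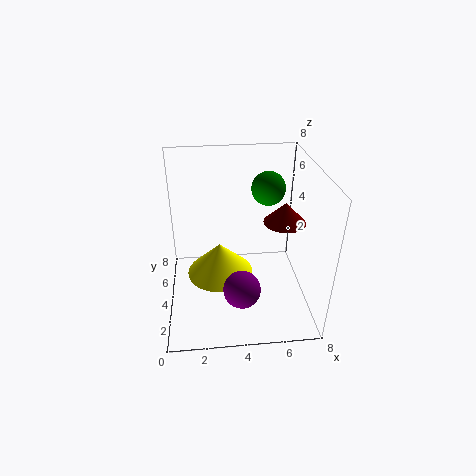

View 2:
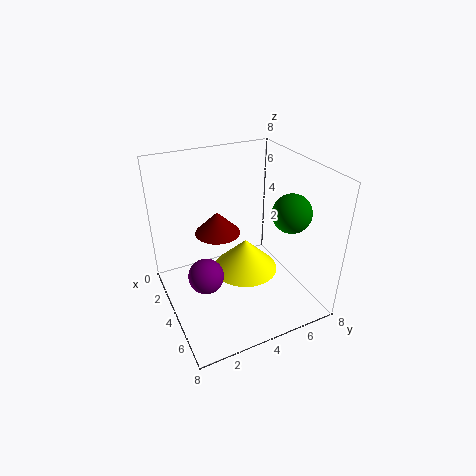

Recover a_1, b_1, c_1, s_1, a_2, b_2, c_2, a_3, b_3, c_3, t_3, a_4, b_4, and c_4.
a_1 = 6, b_1 = 2, c_1 = 6, s_1 = 1, a_2 = 6, b_2 = 6, c_2 = 6, a_3 = 3, b_3 = 5, c_3 = 1, t_3 = 2, a_4 = 4, b_4 = 2, c_4 = 2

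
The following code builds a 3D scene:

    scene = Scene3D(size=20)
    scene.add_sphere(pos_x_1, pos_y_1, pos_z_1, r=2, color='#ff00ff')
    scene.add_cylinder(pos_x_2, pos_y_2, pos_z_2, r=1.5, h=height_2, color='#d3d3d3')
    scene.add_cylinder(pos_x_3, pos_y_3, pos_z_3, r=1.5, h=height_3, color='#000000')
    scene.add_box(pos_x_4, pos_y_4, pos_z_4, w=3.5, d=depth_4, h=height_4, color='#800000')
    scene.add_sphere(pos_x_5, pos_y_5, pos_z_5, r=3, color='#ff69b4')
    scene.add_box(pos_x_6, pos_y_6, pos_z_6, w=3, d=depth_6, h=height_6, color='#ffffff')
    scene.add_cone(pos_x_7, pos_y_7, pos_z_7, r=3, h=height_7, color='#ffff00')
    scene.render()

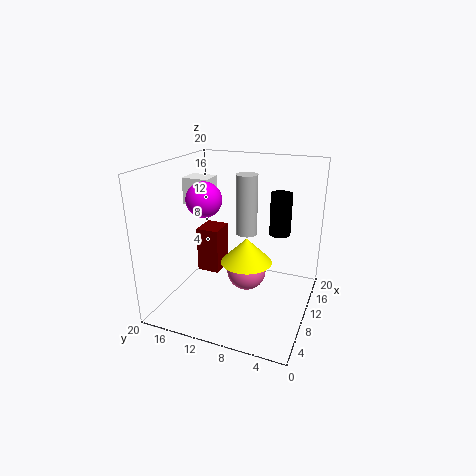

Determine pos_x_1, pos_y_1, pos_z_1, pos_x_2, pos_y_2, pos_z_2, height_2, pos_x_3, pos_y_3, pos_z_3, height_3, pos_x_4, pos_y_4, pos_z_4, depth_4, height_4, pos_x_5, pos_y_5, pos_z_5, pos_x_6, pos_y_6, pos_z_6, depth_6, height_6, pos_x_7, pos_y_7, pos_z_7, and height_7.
pos_x_1 = 2.5
pos_y_1 = 11
pos_z_1 = 17.5
pos_x_2 = 12
pos_y_2 = 9.5
pos_z_2 = 10
height_2 = 8.5
pos_x_3 = 13.5
pos_y_3 = 5
pos_z_3 = 10
height_3 = 6
pos_x_4 = 6.5
pos_y_4 = 11.5
pos_z_4 = 6
depth_4 = 3
height_4 = 6
pos_x_5 = 13.5
pos_y_5 = 10
pos_z_5 = 3
pos_x_6 = 7
pos_y_6 = 13
pos_z_6 = 15
depth_6 = 3.5
height_6 = 3.5
pos_x_7 = 4
pos_y_7 = 6.5
pos_z_7 = 10
height_7 = 3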